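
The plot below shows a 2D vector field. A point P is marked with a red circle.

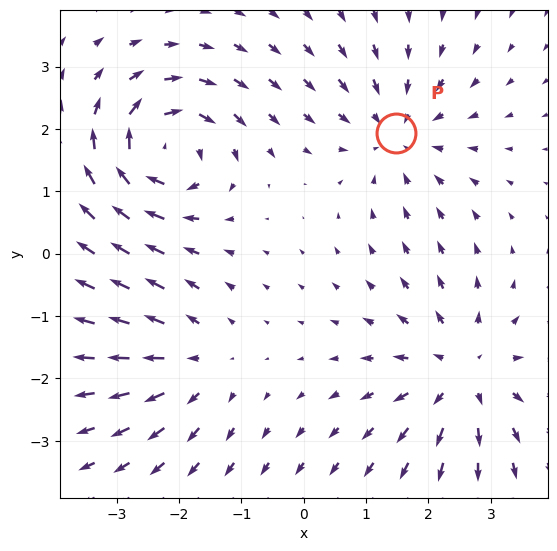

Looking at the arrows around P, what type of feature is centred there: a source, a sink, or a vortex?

sink

At P (1.5, 1.9) the arrows converge inward. Divergence about -4, curl ≈0 — negative divergence with near-zero curl is a sink.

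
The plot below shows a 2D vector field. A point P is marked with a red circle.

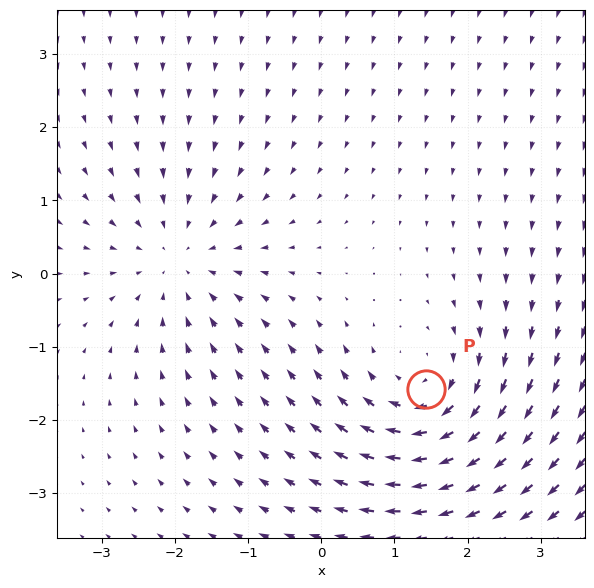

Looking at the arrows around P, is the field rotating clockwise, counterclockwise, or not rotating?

Near P at (1.4, -1.6) the arrows circulate clockwise. The curl (z-component) there is about -5; negative curl means clockwise rotation.

clockwise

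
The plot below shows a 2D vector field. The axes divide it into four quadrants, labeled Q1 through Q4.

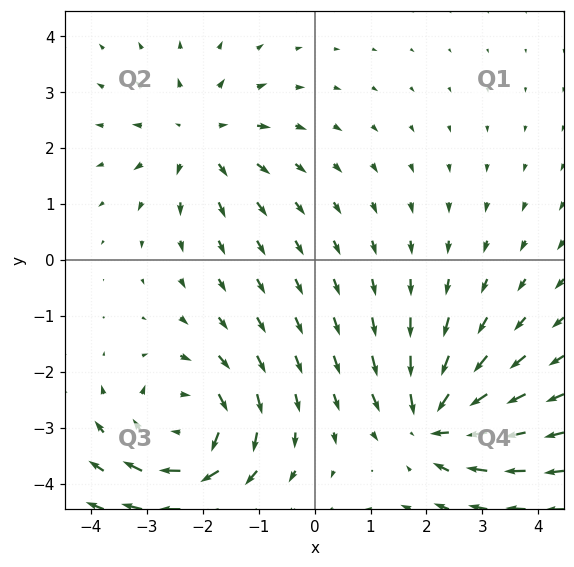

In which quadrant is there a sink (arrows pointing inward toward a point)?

Q4

The sink sits at approximately (2.1, -2.9), which lies in quadrant Q4. The divergence there is about -6, negative as expected for a sink.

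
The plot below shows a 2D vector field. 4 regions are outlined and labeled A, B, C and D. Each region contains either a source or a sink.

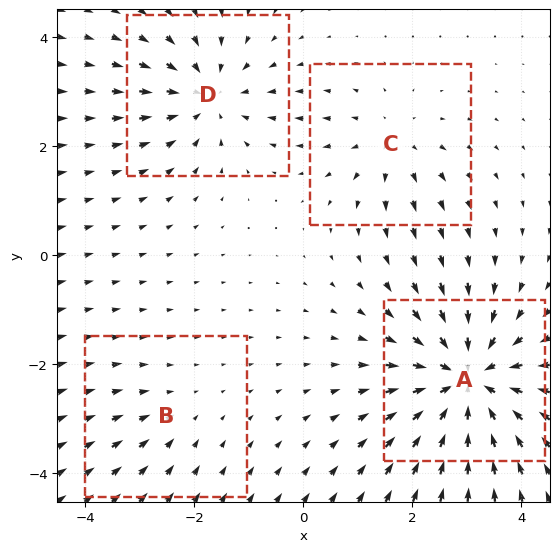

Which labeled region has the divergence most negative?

A

Divergence at each region's feature centre — A: about -7, B: about -2, C: about +3, D: about -5. Region A is most negative.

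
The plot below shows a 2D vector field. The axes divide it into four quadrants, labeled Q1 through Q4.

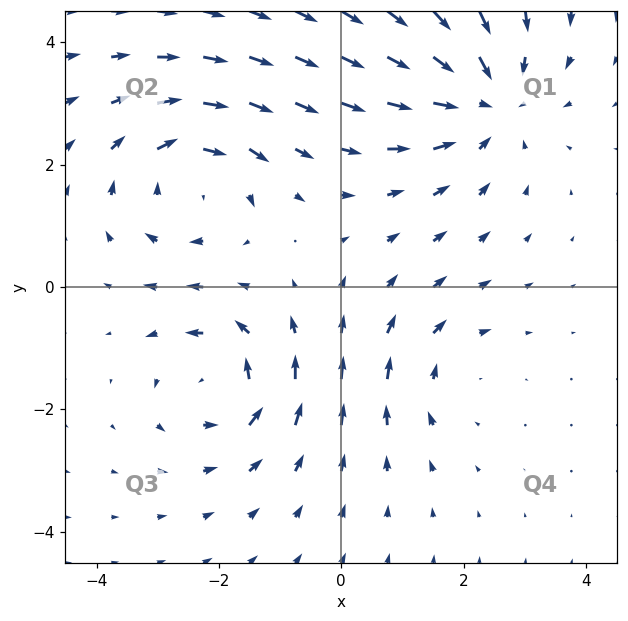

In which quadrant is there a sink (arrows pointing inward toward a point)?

Q1

The sink sits at approximately (2.4, 3.1), which lies in quadrant Q1. The divergence there is about -4, negative as expected for a sink.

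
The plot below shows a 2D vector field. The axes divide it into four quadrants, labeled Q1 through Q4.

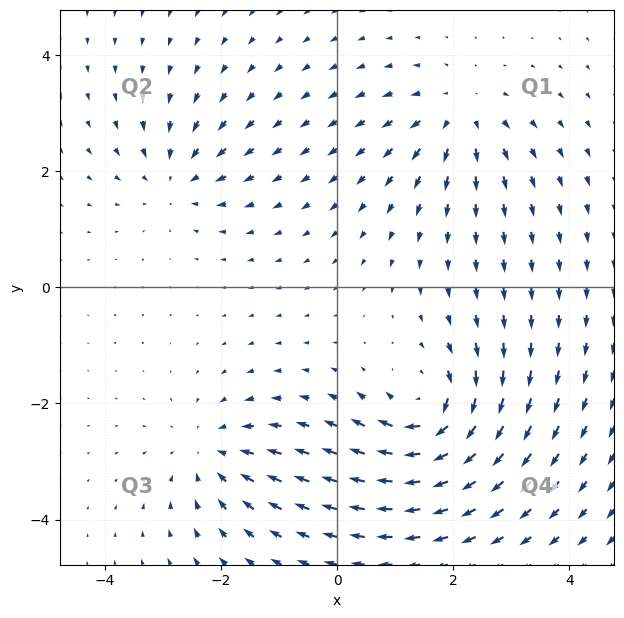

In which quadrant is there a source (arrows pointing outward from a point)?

Q1

The source sits at approximately (2.1, 3.0), which lies in quadrant Q1. The divergence there is about +4, positive as expected for a source.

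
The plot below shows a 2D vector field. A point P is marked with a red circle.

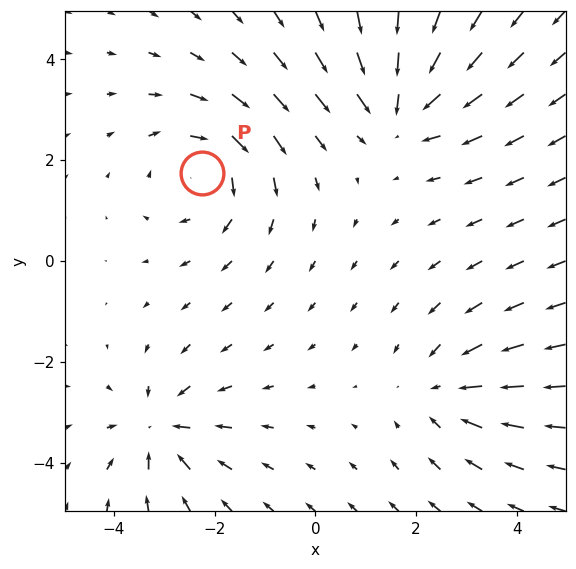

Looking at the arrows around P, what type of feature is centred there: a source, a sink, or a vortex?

vortex

At P (-2.3, 1.7) the arrows circulate clockwise. Divergence ≈0, curl about -4 — near-zero divergence with nonzero curl is a vortex.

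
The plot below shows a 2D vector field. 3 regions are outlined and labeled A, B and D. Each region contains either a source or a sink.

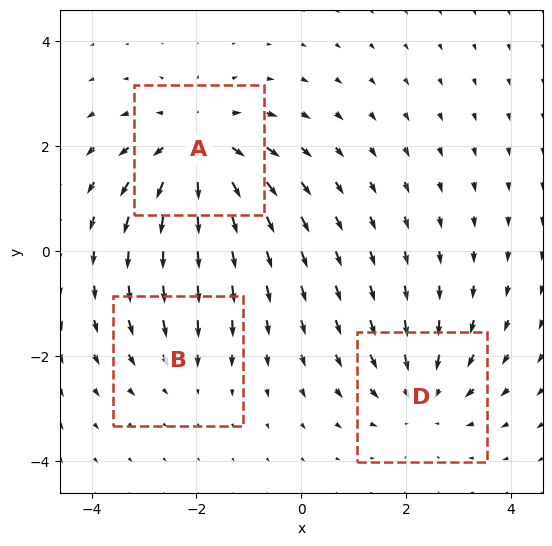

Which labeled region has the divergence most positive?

A

Divergence at each region's feature centre — A: about +4, B: about -2, D: about -3. Region A is most positive.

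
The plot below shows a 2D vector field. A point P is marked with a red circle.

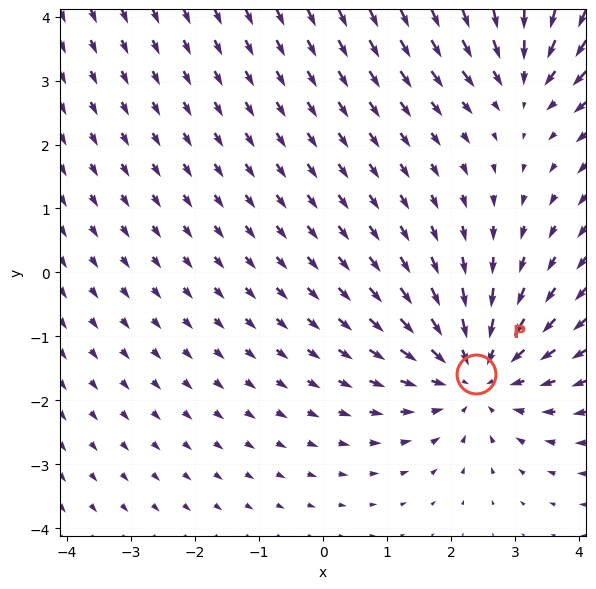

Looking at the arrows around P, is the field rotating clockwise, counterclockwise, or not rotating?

Near P at (2.4, -1.6) the arrows show no circulation. The curl there is ≈0.

not rotating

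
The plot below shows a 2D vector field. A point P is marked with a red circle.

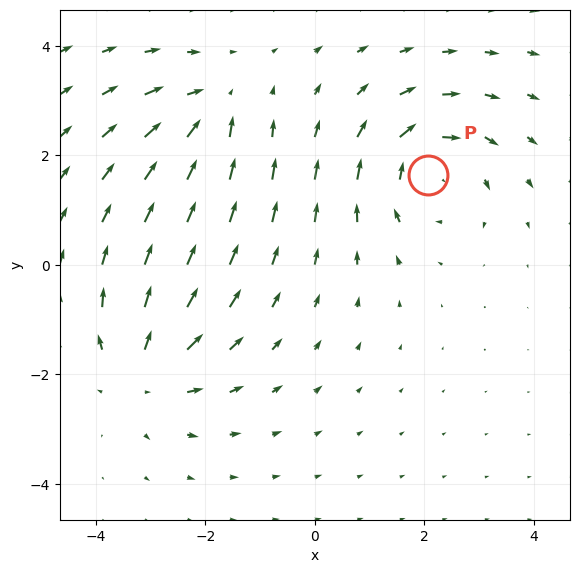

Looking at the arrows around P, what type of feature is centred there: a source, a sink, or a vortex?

At P (2.1, 1.6) the arrows circulate clockwise. Divergence ≈0, curl about -4 — near-zero divergence with nonzero curl is a vortex.

vortex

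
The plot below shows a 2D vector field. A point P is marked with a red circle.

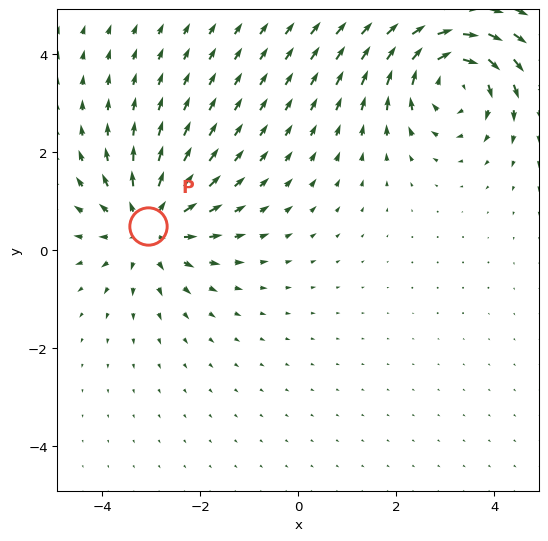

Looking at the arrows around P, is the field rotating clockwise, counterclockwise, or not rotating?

Near P at (-3.1, 0.5) the arrows show no circulation. The curl there is ≈0.

not rotating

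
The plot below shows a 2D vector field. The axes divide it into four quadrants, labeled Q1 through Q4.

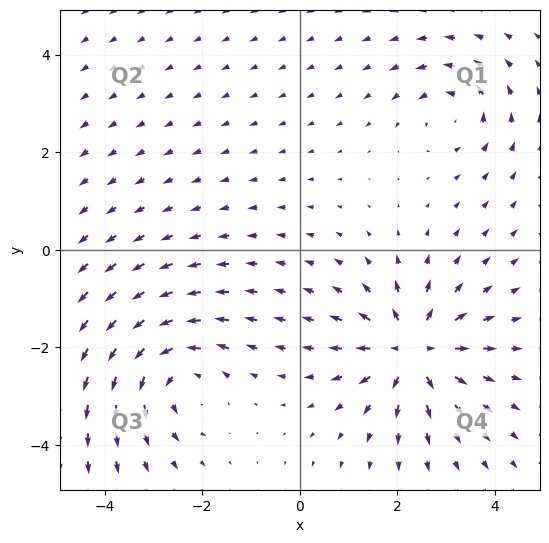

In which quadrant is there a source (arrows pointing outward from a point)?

The source sits at approximately (2.3, -2.1), which lies in quadrant Q4. The divergence there is about +5, positive as expected for a source.

Q4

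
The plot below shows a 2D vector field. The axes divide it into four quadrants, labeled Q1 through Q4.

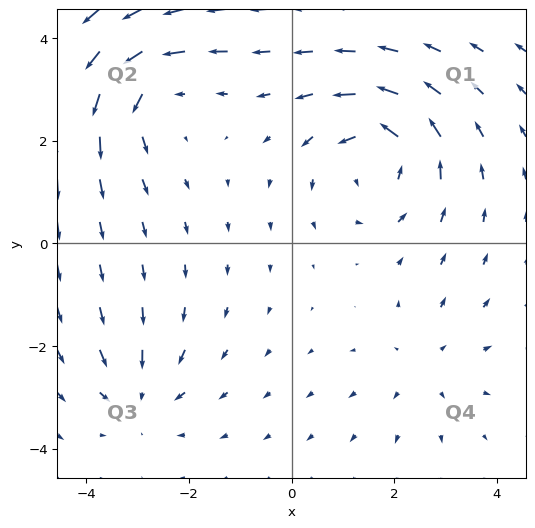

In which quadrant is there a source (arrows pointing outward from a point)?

The source sits at approximately (2.6, -2.4), which lies in quadrant Q4. The divergence there is about +2, positive as expected for a source.

Q4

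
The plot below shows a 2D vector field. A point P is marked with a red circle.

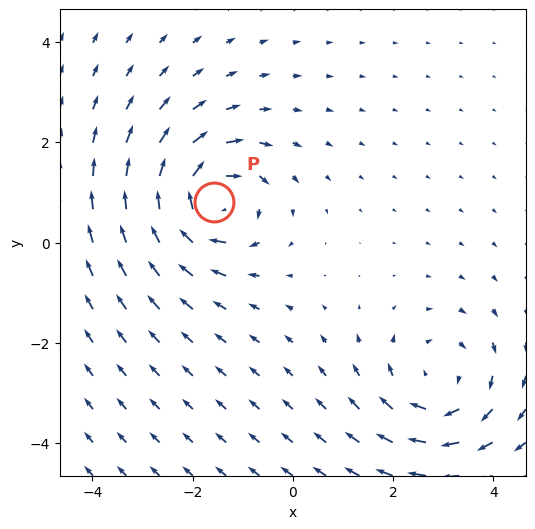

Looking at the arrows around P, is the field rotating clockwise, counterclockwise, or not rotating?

clockwise

Near P at (-1.6, 0.8) the arrows circulate clockwise. The curl (z-component) there is about -4; negative curl means clockwise rotation.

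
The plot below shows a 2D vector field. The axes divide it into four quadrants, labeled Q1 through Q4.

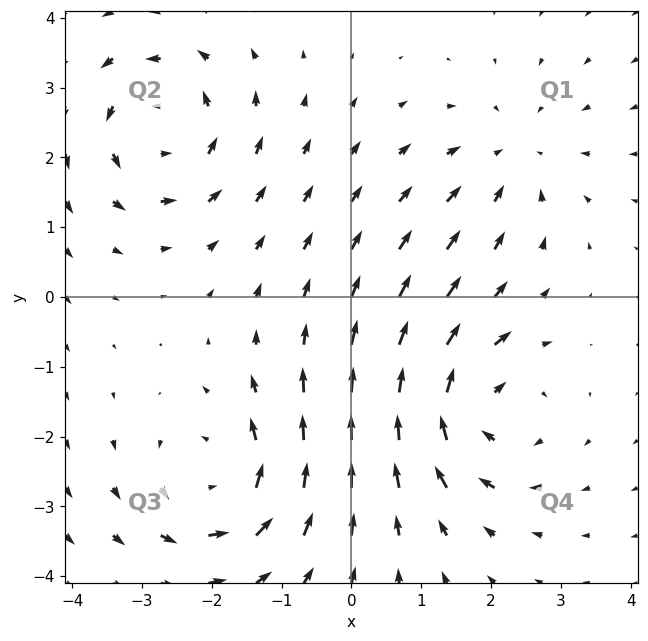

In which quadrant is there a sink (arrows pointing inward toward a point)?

Q1

The sink sits at approximately (2.3, 2.0), which lies in quadrant Q1. The divergence there is about -3, negative as expected for a sink.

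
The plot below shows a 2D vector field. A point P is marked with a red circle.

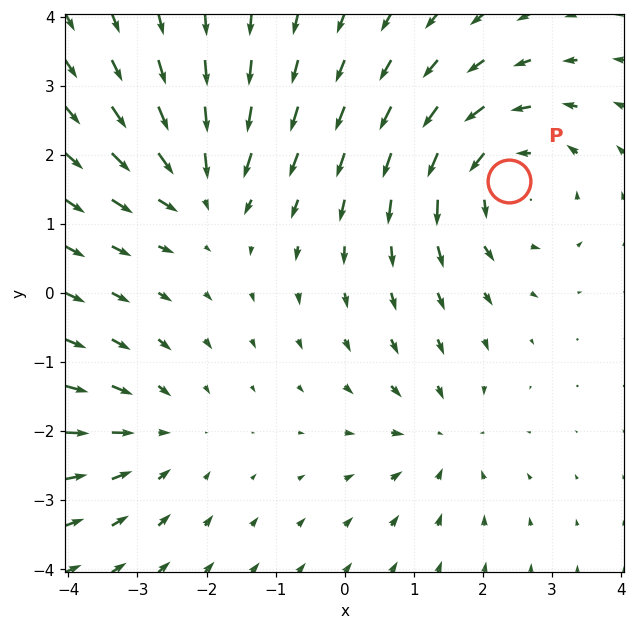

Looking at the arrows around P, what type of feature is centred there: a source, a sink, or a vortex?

At P (2.4, 1.6) the arrows circulate counterclockwise. Divergence ≈0, curl about +4 — near-zero divergence with nonzero curl is a vortex.

vortex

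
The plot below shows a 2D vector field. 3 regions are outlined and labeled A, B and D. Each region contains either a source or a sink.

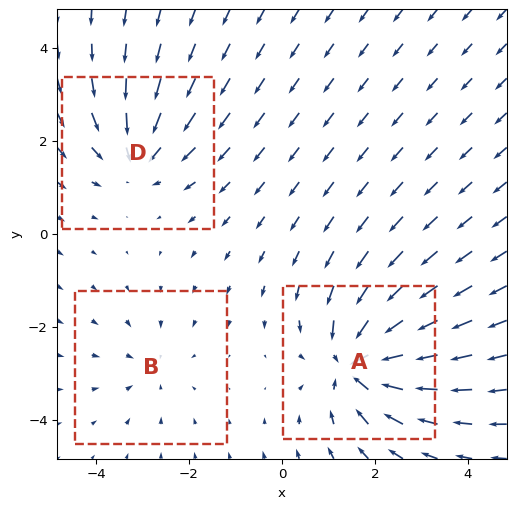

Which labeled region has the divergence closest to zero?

B

Divergence at each region's feature centre — A: about -5, B: about -2, D: about -3. Region B is closest to zero.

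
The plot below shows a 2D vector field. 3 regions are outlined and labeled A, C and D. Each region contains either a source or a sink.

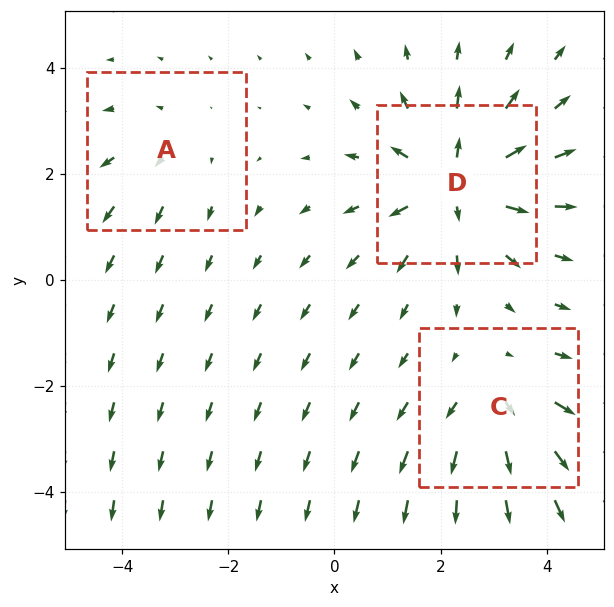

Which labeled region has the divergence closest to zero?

A

Divergence at each region's feature centre — A: about +2, C: about +3, D: about +5. Region A is closest to zero.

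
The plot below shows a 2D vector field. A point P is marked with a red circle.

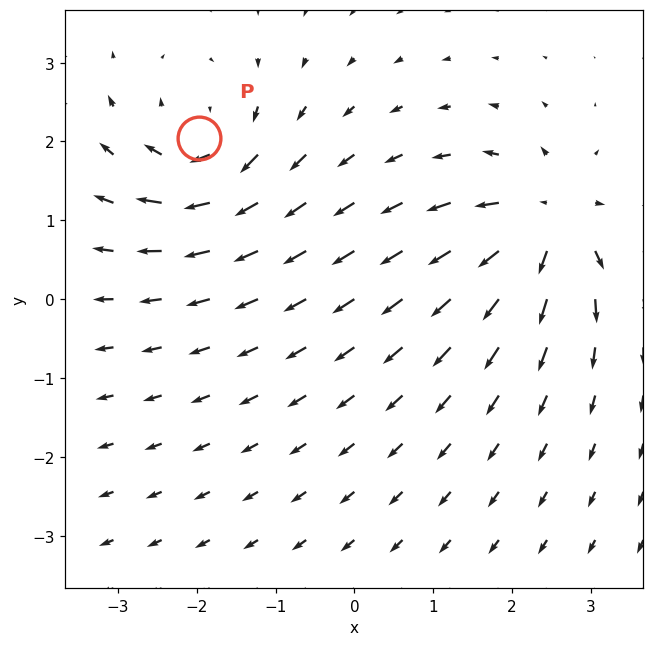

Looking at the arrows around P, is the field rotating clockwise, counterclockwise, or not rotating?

clockwise

Near P at (-2.0, 2.0) the arrows circulate clockwise. The curl (z-component) there is about -6; negative curl means clockwise rotation.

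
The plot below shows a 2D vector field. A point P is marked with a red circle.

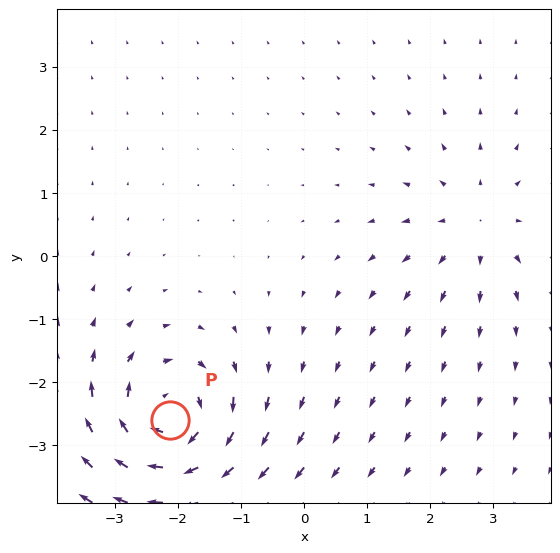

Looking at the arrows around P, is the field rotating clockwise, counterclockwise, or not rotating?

clockwise

Near P at (-2.1, -2.6) the arrows circulate clockwise. The curl (z-component) there is about -6; negative curl means clockwise rotation.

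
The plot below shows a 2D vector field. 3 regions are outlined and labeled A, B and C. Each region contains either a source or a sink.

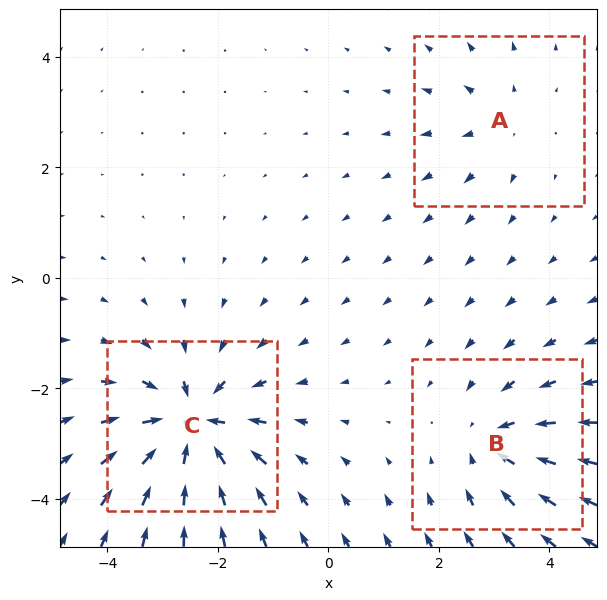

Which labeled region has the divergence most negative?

Divergence at each region's feature centre — A: about +2, B: about -3, C: about -6. Region C is most negative.

C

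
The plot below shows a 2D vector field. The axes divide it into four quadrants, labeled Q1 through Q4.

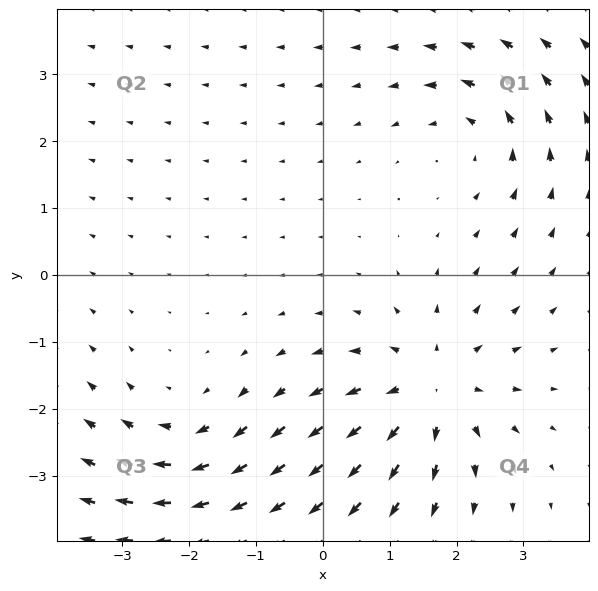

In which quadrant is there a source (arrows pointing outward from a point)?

Q4

The source sits at approximately (1.6, -1.7), which lies in quadrant Q4. The divergence there is about +4, positive as expected for a source.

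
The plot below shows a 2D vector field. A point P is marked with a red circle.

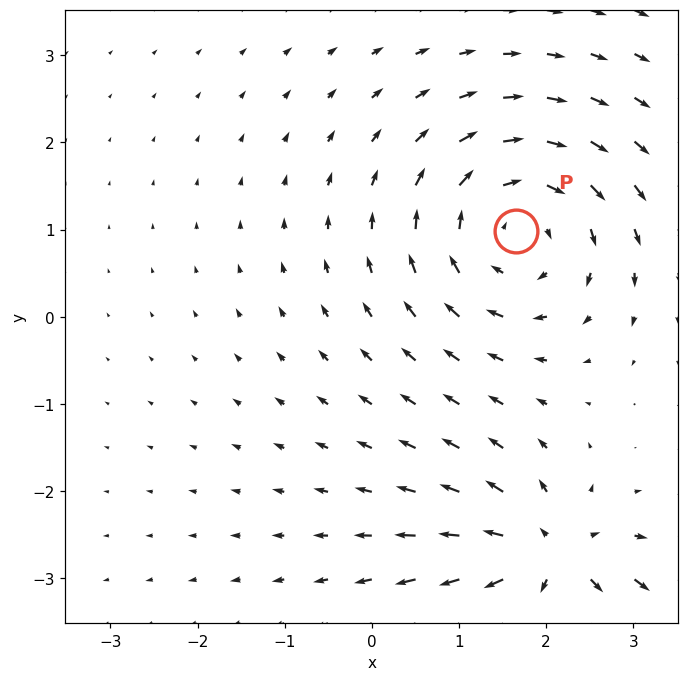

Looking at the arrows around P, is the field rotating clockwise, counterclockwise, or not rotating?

Near P at (1.7, 1.0) the arrows circulate clockwise. The curl (z-component) there is about -5; negative curl means clockwise rotation.

clockwise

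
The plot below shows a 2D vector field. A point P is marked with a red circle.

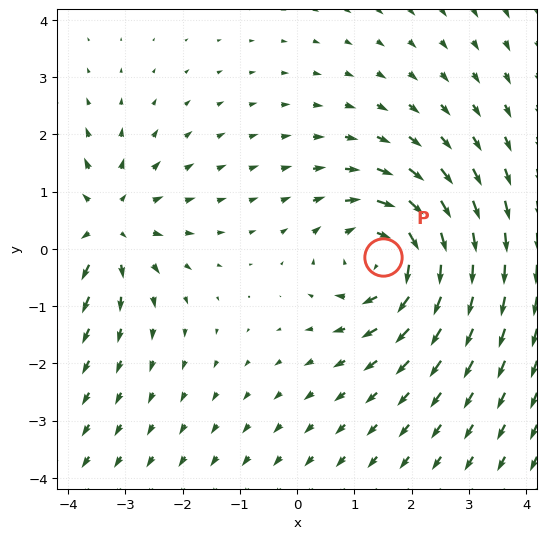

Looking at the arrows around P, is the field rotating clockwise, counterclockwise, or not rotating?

Near P at (1.5, -0.1) the arrows circulate clockwise. The curl (z-component) there is about -3; negative curl means clockwise rotation.

clockwise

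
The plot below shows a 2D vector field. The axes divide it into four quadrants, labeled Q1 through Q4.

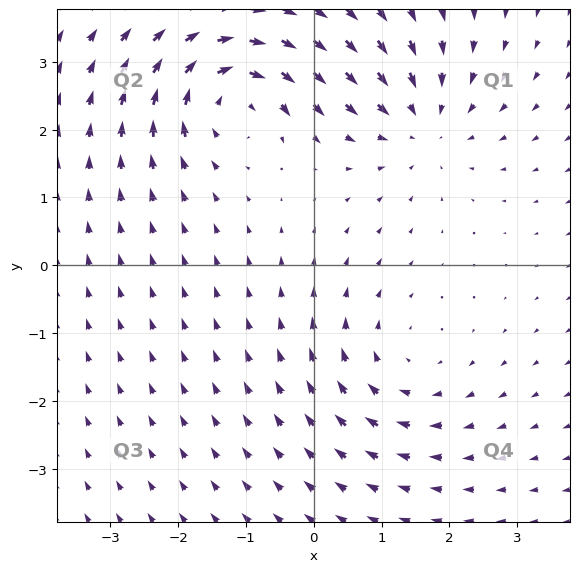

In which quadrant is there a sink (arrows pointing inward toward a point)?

Q1

The sink sits at approximately (1.6, 2.1), which lies in quadrant Q1. The divergence there is about -3, negative as expected for a sink.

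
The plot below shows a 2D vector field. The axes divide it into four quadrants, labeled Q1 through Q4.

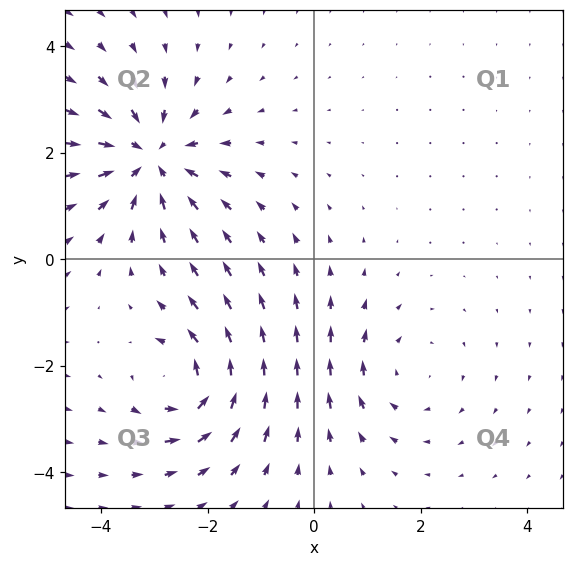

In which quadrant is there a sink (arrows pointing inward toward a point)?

The sink sits at approximately (-3.1, 1.9), which lies in quadrant Q2. The divergence there is about -5, negative as expected for a sink.

Q2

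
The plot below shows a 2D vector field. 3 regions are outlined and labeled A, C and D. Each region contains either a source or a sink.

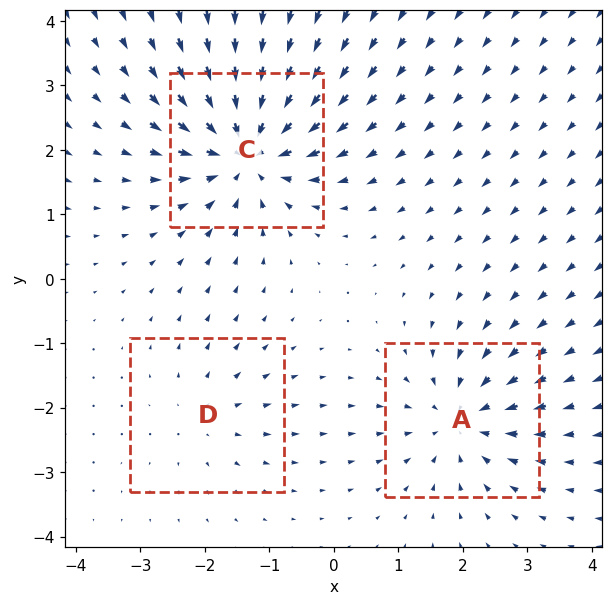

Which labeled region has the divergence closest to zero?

D

Divergence at each region's feature centre — A: about -4, C: about -6, D: about +2. Region D is closest to zero.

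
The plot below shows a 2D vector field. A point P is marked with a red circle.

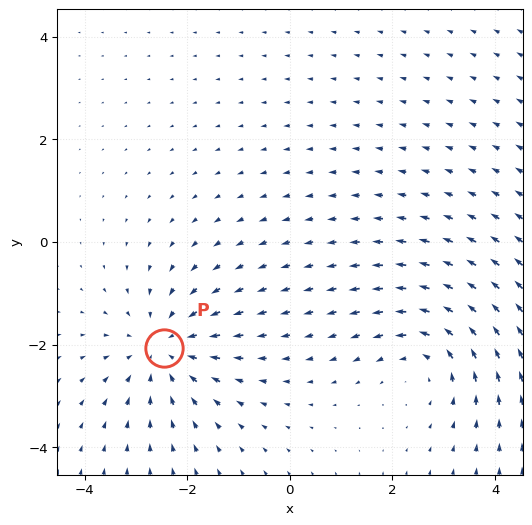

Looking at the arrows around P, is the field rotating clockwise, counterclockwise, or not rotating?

Near P at (-2.5, -2.1) the arrows show no circulation. The curl there is ≈0.

not rotating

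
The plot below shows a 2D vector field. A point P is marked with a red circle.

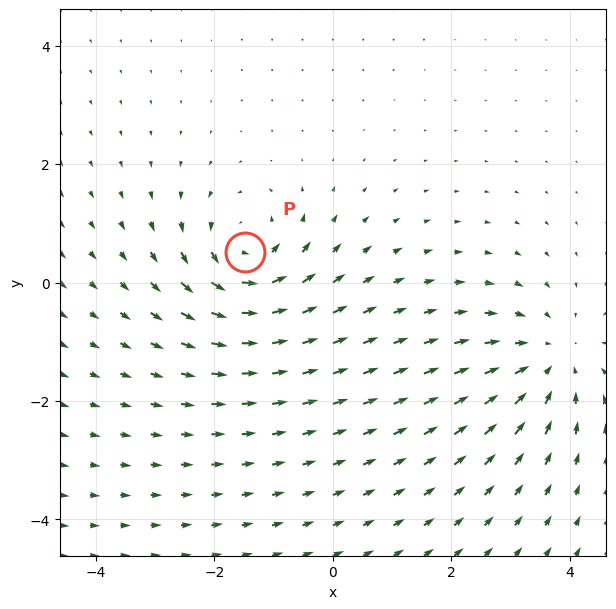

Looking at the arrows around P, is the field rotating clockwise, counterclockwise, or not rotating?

Near P at (-1.5, 0.5) the arrows circulate counterclockwise. The curl (z-component) there is about +4; positive curl means counterclockwise rotation.

counterclockwise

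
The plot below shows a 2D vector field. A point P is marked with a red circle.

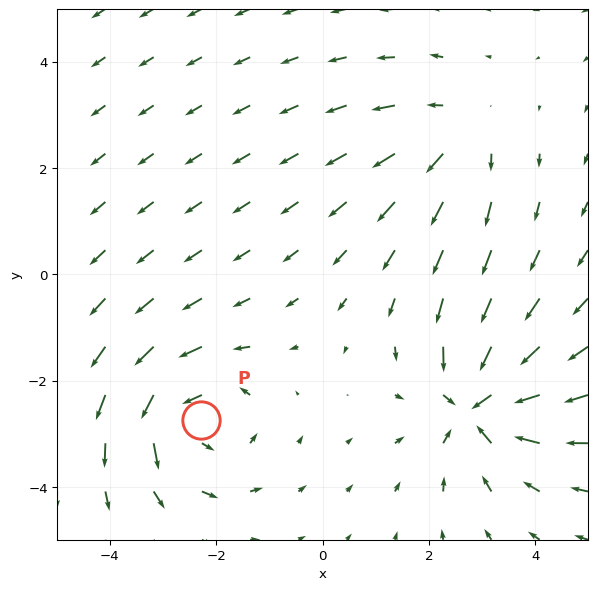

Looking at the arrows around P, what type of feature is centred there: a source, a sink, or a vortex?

At P (-2.3, -2.7) the arrows circulate counterclockwise. Divergence ≈0, curl about +4 — near-zero divergence with nonzero curl is a vortex.

vortex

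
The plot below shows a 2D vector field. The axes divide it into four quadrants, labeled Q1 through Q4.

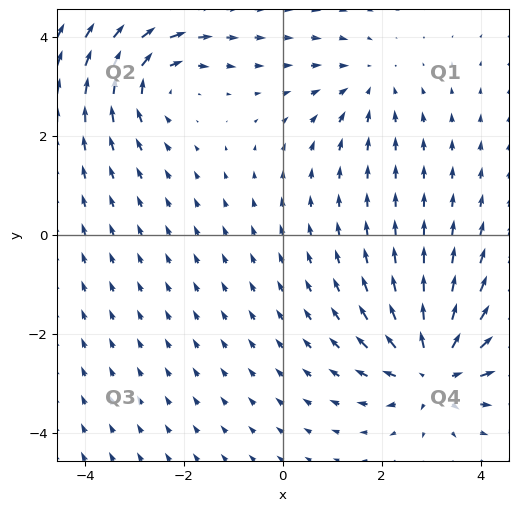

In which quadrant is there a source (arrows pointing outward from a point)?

The source sits at approximately (3.0, -2.7), which lies in quadrant Q4. The divergence there is about +5, positive as expected for a source.

Q4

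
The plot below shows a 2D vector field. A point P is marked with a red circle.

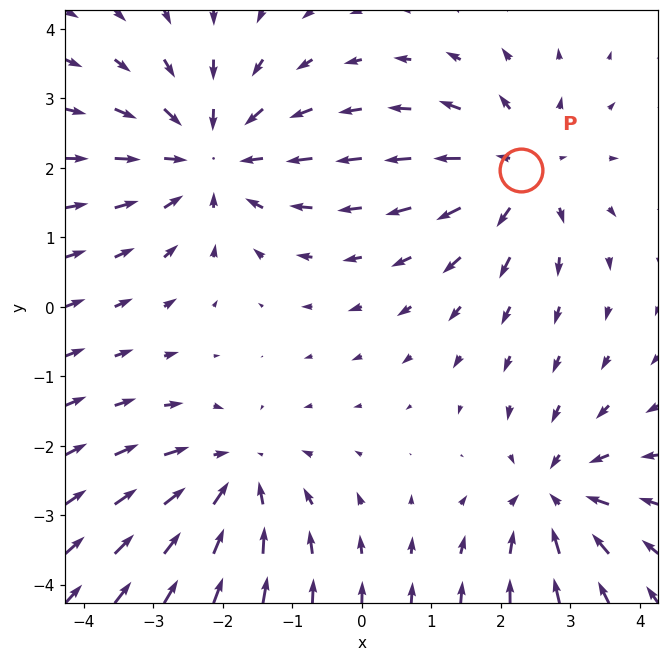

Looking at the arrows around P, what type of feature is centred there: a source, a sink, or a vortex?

At P (2.3, 2.0) the arrows spread outward. Divergence about +4, curl ≈0 — positive divergence with near-zero curl is a source.

source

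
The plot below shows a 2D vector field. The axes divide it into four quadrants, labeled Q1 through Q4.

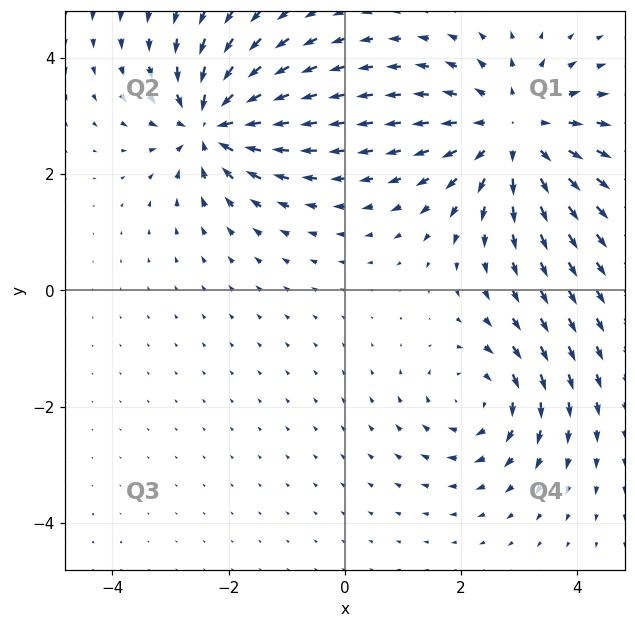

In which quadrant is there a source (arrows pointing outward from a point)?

Q1

The source sits at approximately (2.9, 2.7), which lies in quadrant Q1. The divergence there is about +4, positive as expected for a source.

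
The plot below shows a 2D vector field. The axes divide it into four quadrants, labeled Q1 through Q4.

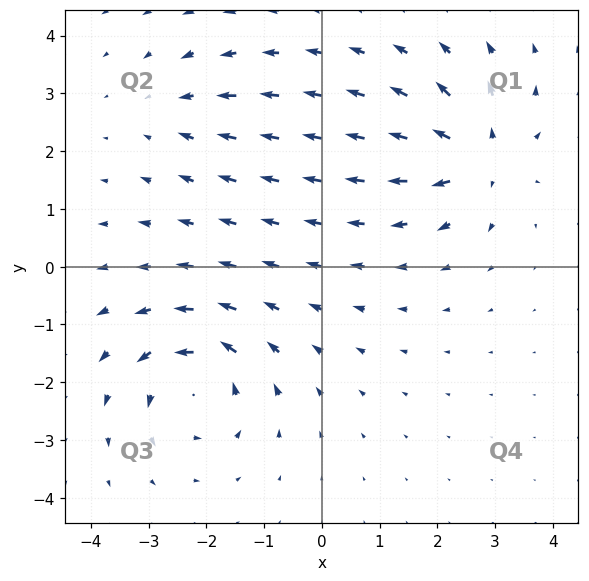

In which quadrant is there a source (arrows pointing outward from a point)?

The source sits at approximately (2.7, 1.9), which lies in quadrant Q1. The divergence there is about +6, positive as expected for a source.

Q1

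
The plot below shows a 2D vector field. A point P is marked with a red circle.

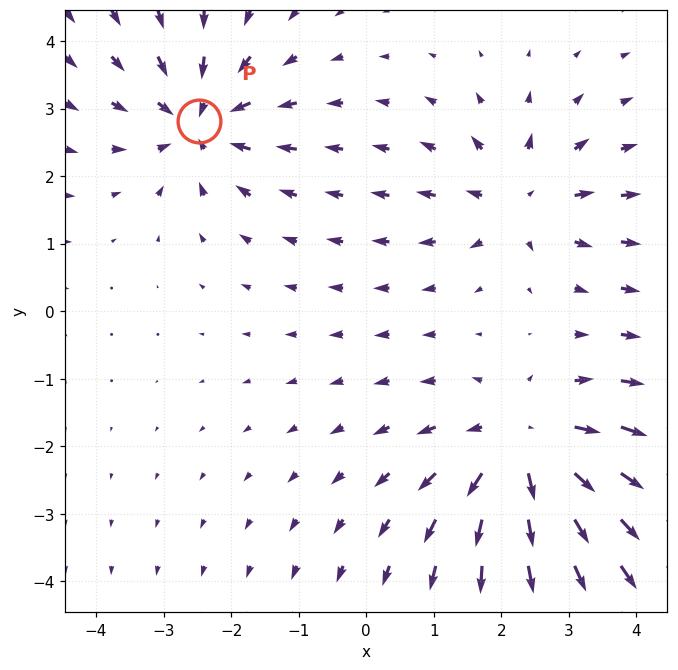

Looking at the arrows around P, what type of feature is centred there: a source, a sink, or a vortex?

At P (-2.5, 2.8) the arrows converge inward. Divergence about -4, curl ≈0 — negative divergence with near-zero curl is a sink.

sink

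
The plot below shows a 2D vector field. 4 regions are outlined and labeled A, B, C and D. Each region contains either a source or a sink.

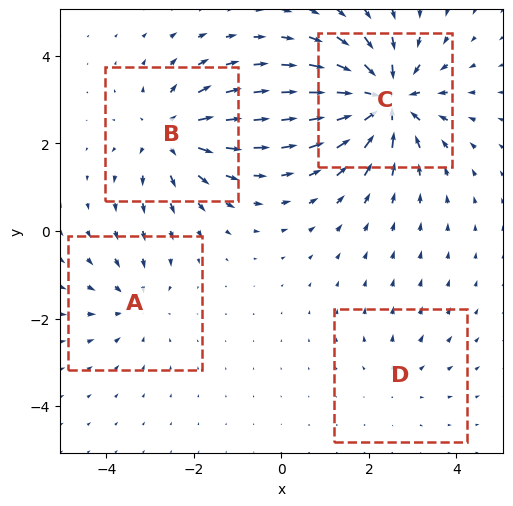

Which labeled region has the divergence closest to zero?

Divergence at each region's feature centre — A: about -3, B: about +5, C: about -8, D: about +2. Region D is closest to zero.

D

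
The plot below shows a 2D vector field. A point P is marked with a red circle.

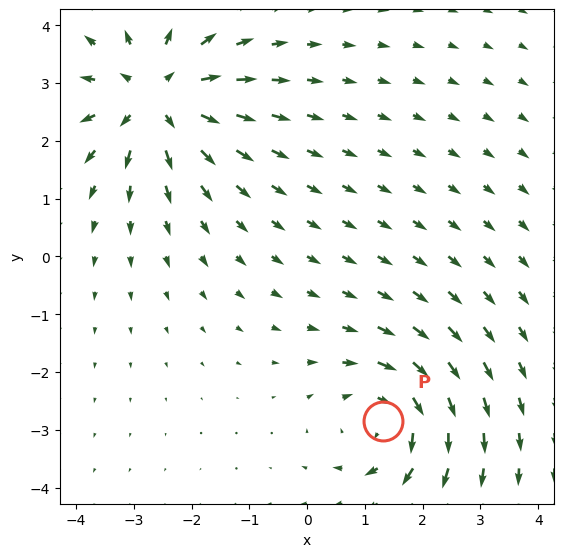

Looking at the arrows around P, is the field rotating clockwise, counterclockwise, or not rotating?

clockwise

Near P at (1.3, -2.9) the arrows circulate clockwise. The curl (z-component) there is about -3; negative curl means clockwise rotation.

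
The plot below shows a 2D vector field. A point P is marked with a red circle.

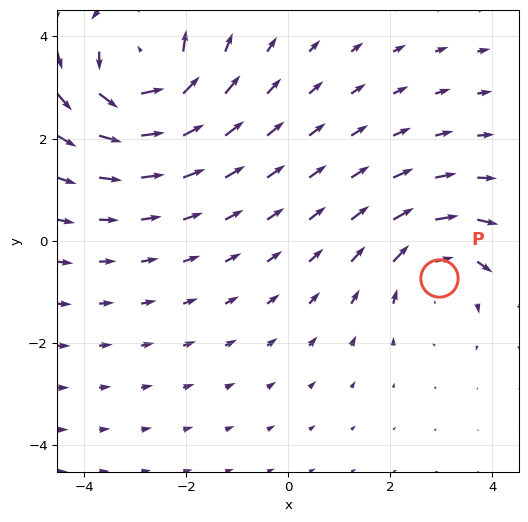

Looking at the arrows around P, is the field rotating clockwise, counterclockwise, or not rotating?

clockwise

Near P at (3.0, -0.7) the arrows circulate clockwise. The curl (z-component) there is about -3; negative curl means clockwise rotation.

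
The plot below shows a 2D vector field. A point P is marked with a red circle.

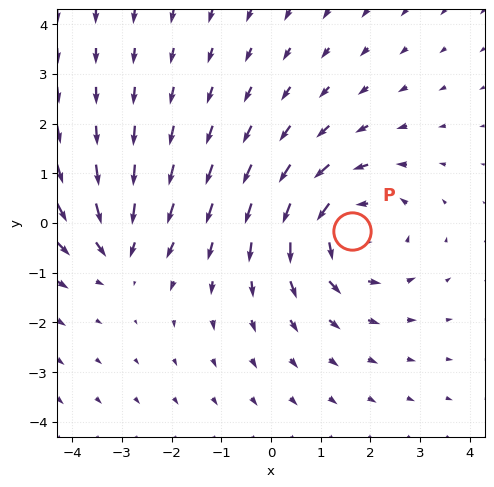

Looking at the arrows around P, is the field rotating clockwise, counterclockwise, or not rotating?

Near P at (1.6, -0.2) the arrows circulate counterclockwise. The curl (z-component) there is about +4; positive curl means counterclockwise rotation.

counterclockwise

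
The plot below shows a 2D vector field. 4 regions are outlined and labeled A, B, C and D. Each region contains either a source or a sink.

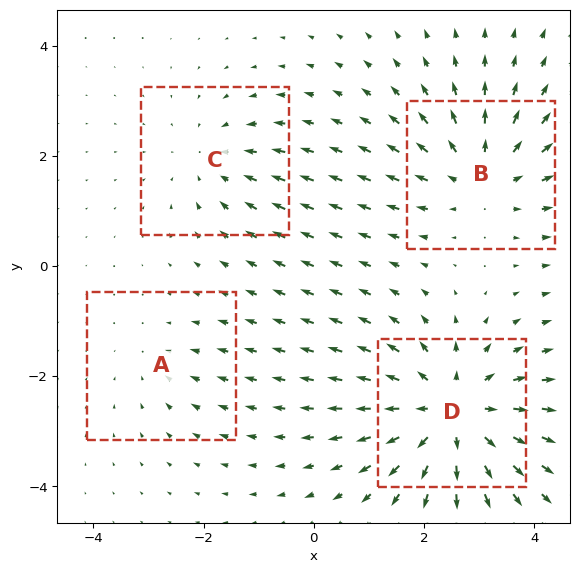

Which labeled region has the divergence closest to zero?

A

Divergence at each region's feature centre — A: about -2, B: about +4, C: about -3, D: about +6. Region A is closest to zero.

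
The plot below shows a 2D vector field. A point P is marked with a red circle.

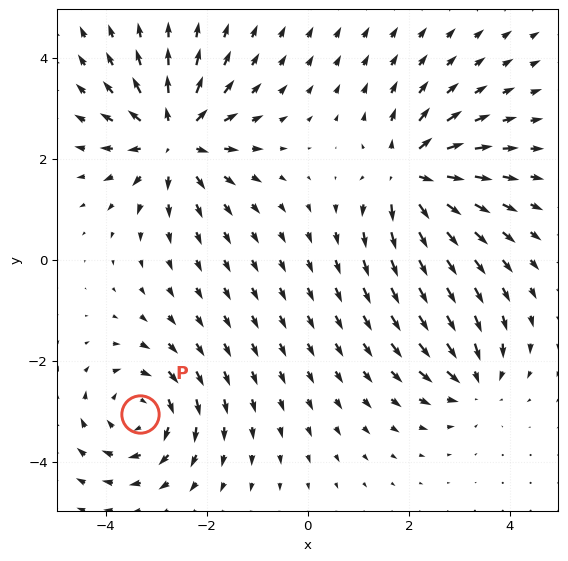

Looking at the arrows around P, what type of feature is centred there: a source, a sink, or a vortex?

vortex

At P (-3.3, -3.0) the arrows circulate clockwise. Divergence ≈0, curl about -5 — near-zero divergence with nonzero curl is a vortex.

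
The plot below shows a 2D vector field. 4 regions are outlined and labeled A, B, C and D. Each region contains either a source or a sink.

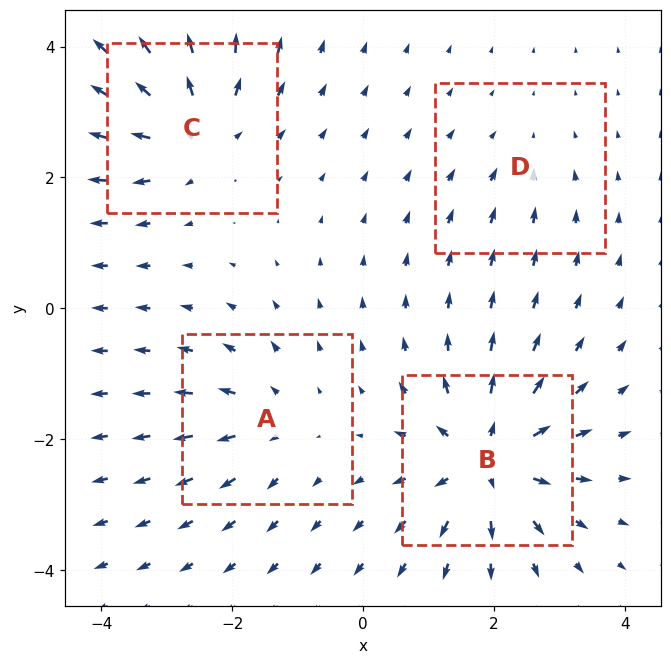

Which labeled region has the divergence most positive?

B

Divergence at each region's feature centre — A: about +4, B: about +8, C: about +6, D: about -2. Region B is most positive.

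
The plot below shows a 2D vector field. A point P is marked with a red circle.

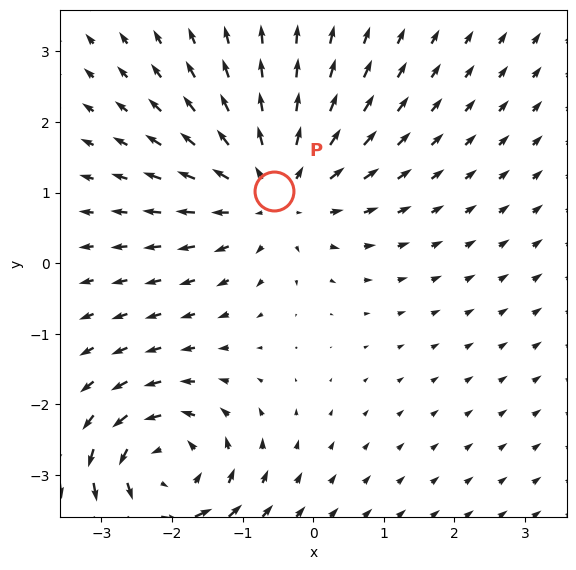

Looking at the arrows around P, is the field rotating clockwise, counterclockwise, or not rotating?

Near P at (-0.6, 1.0) the arrows show no circulation. The curl there is ≈0.

not rotating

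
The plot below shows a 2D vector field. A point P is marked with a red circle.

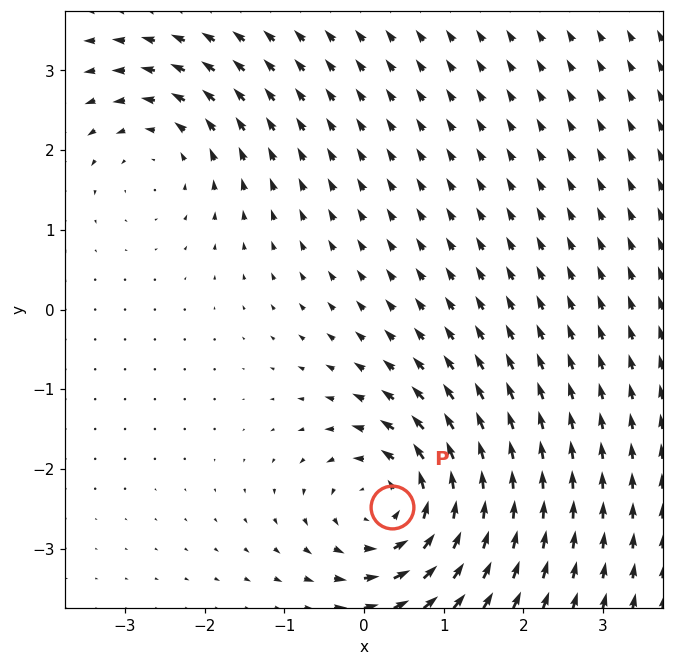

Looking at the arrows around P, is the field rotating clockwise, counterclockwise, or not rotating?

Near P at (0.3, -2.5) the arrows circulate counterclockwise. The curl (z-component) there is about +5; positive curl means counterclockwise rotation.

counterclockwise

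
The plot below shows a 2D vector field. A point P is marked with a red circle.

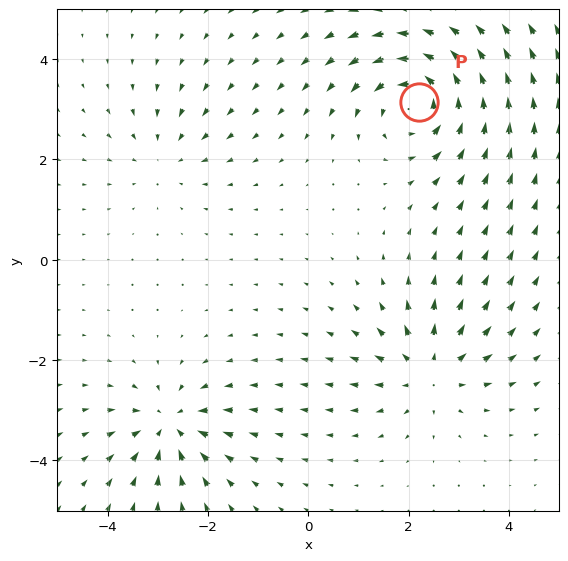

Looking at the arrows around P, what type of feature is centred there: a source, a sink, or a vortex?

At P (2.2, 3.1) the arrows circulate counterclockwise. Divergence ≈0, curl about +5 — near-zero divergence with nonzero curl is a vortex.

vortex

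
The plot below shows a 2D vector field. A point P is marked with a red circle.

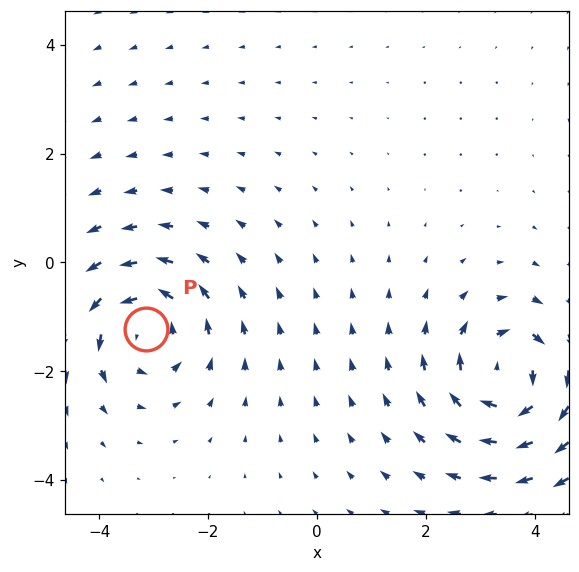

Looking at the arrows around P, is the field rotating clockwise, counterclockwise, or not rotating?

counterclockwise

Near P at (-3.1, -1.2) the arrows circulate counterclockwise. The curl (z-component) there is about +3; positive curl means counterclockwise rotation.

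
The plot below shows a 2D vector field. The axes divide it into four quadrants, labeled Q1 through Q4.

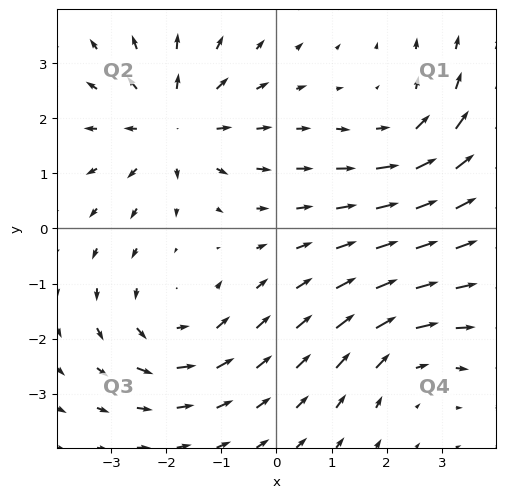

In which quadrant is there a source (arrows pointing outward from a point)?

The source sits at approximately (-1.9, 1.9), which lies in quadrant Q2. The divergence there is about +4, positive as expected for a source.

Q2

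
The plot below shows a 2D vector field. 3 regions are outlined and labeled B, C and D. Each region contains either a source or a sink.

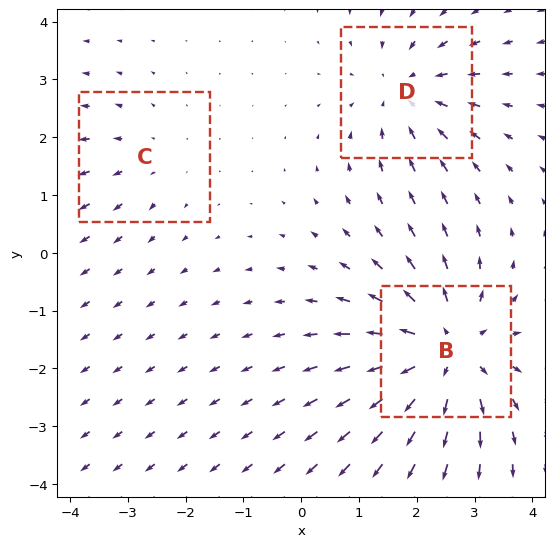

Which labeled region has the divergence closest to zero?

Divergence at each region's feature centre — B: about +5, C: about +2, D: about -3. Region C is closest to zero.

C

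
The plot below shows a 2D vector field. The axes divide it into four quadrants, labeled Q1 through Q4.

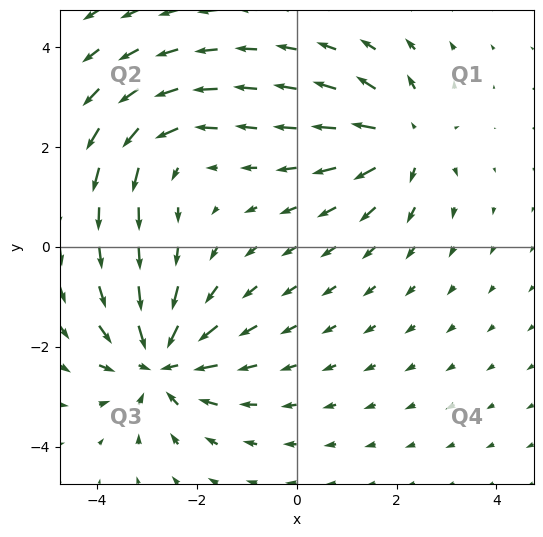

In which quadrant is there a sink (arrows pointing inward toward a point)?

Q3

The sink sits at approximately (-2.7, -2.3), which lies in quadrant Q3. The divergence there is about -4, negative as expected for a sink.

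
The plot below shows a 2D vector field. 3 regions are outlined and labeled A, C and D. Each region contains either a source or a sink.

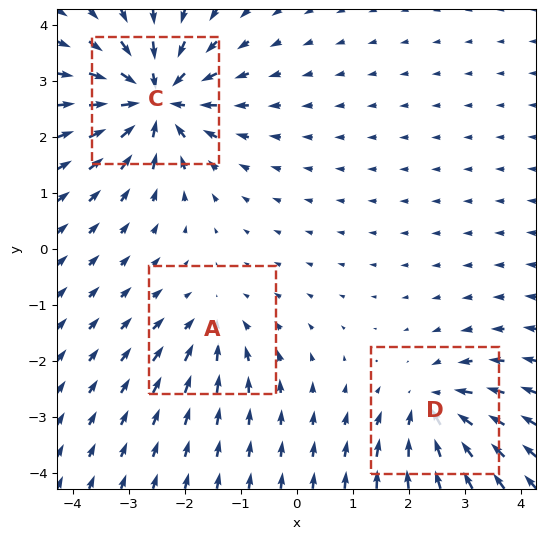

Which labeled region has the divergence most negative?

C

Divergence at each region's feature centre — A: about -3, C: about -6, D: about -4. Region C is most negative.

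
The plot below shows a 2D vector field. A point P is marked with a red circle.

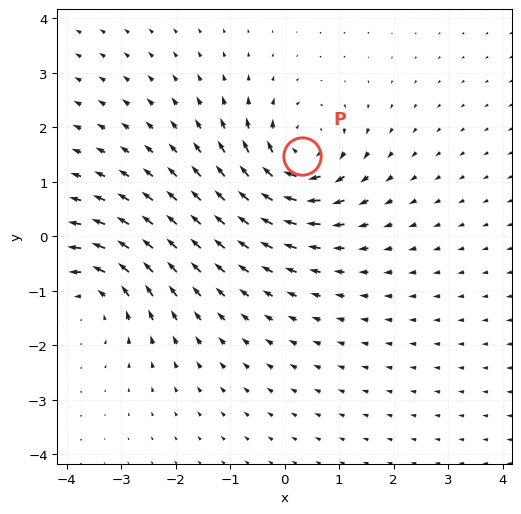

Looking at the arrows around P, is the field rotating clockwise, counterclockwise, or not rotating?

clockwise

Near P at (0.3, 1.5) the arrows circulate clockwise. The curl (z-component) there is about -5; negative curl means clockwise rotation.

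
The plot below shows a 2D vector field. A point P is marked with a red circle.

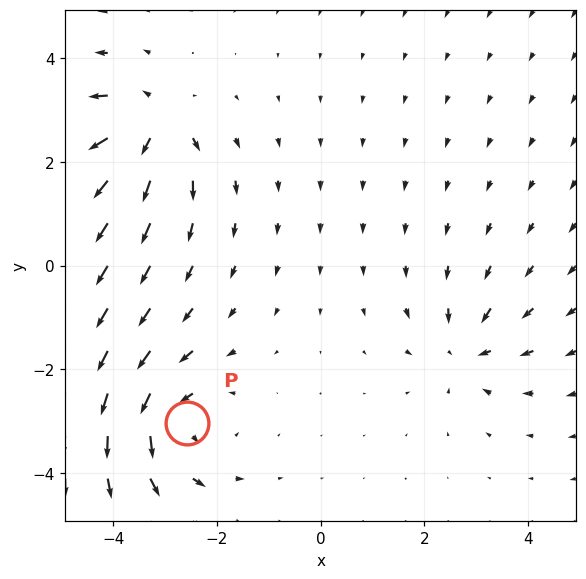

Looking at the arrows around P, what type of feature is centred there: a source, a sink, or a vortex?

vortex

At P (-2.6, -3.0) the arrows circulate counterclockwise. Divergence ≈0, curl about +4 — near-zero divergence with nonzero curl is a vortex.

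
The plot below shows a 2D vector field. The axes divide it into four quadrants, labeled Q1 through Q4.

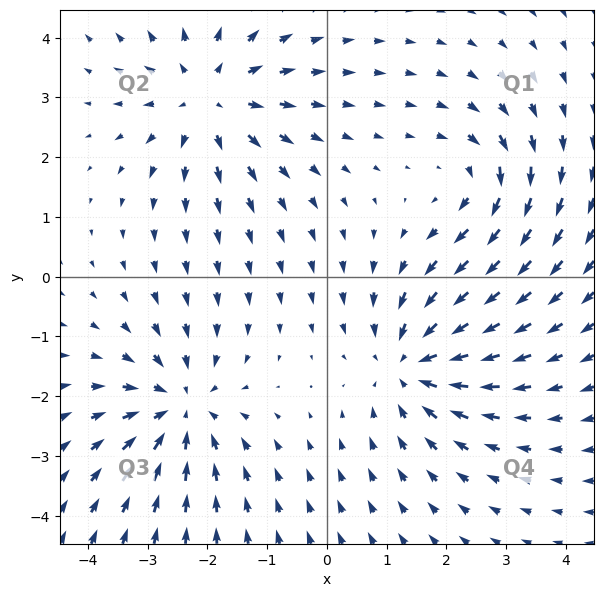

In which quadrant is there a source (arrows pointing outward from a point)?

The source sits at approximately (-2.0, 3.0), which lies in quadrant Q2. The divergence there is about +4, positive as expected for a source.

Q2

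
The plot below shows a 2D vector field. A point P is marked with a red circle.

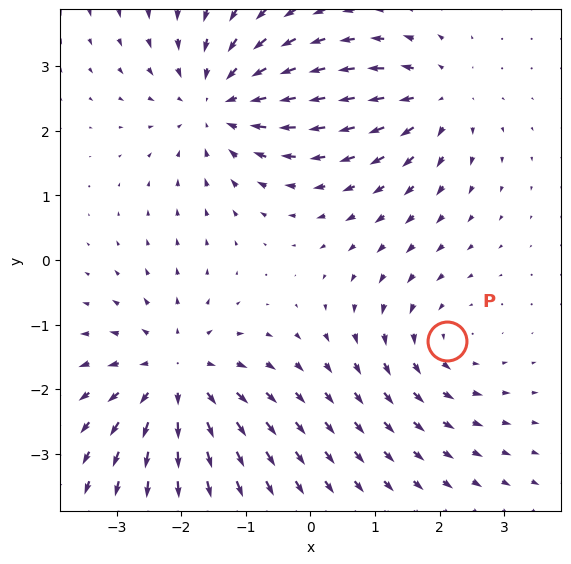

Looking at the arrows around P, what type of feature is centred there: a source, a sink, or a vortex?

At P (2.1, -1.3) the arrows circulate counterclockwise. Divergence ≈0, curl about +3 — near-zero divergence with nonzero curl is a vortex.

vortex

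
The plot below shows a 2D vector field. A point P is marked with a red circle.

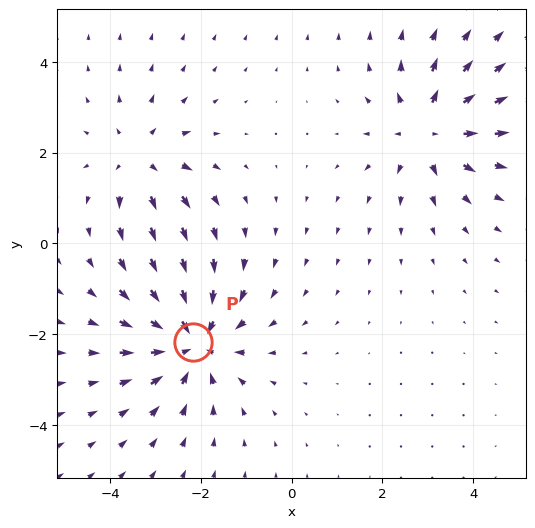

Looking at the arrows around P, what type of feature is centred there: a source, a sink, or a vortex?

At P (-2.2, -2.2) the arrows converge inward. Divergence about -4, curl ≈0 — negative divergence with near-zero curl is a sink.

sink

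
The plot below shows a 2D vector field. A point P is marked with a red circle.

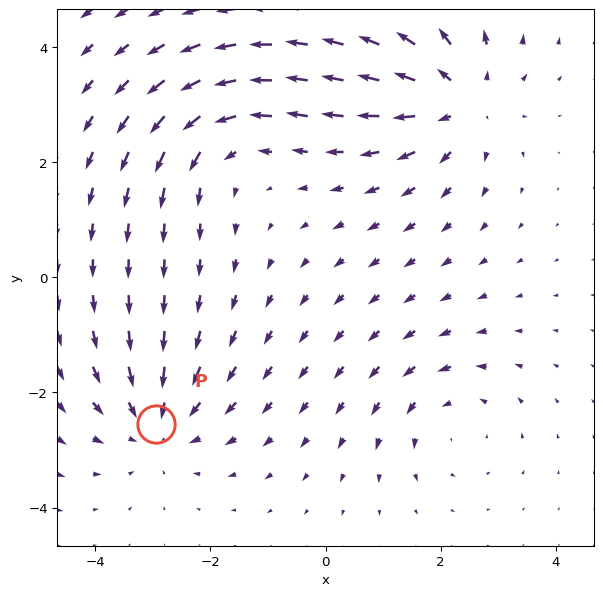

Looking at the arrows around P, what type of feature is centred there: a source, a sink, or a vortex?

At P (-2.9, -2.5) the arrows converge inward. Divergence about -4, curl ≈0 — negative divergence with near-zero curl is a sink.

sink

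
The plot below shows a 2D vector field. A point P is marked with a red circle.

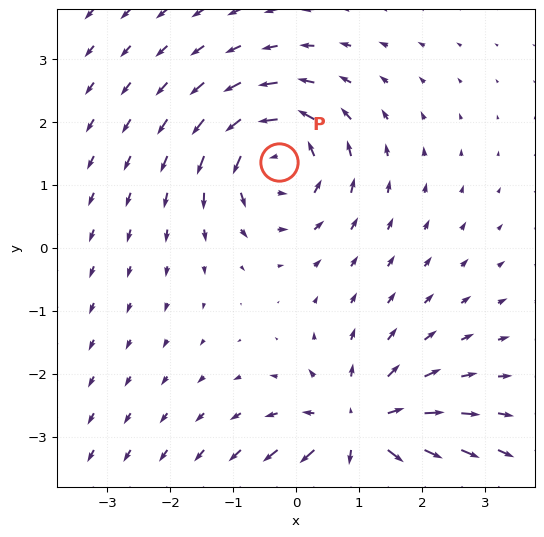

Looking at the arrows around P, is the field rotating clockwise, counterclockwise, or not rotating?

counterclockwise

Near P at (-0.3, 1.4) the arrows circulate counterclockwise. The curl (z-component) there is about +5; positive curl means counterclockwise rotation.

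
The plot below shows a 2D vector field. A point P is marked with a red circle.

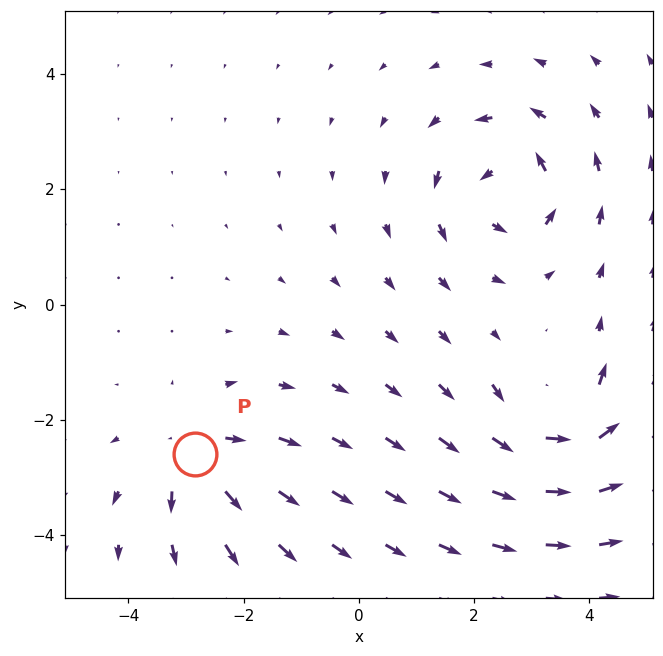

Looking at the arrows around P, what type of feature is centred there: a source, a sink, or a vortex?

source

At P (-2.8, -2.6) the arrows spread outward. Divergence about +5, curl ≈0 — positive divergence with near-zero curl is a source.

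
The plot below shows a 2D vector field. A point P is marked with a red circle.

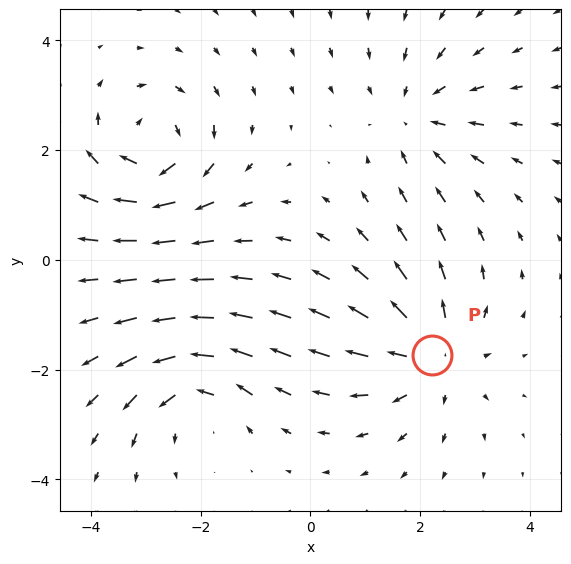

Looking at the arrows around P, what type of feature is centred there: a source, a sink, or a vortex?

At P (2.2, -1.7) the arrows spread outward. Divergence about +5, curl ≈0 — positive divergence with near-zero curl is a source.

source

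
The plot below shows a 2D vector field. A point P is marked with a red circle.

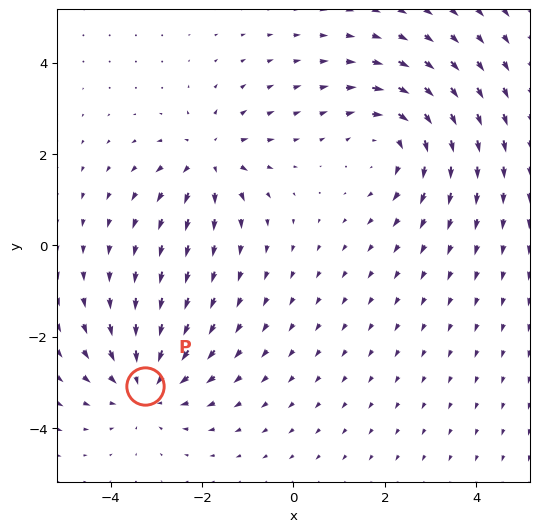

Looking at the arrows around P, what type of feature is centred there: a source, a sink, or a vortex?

sink

At P (-3.2, -3.1) the arrows converge inward. Divergence about -3, curl ≈0 — negative divergence with near-zero curl is a sink.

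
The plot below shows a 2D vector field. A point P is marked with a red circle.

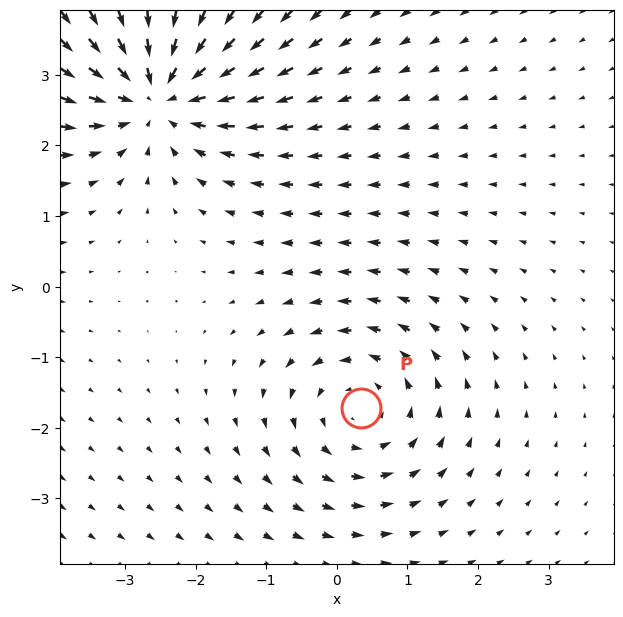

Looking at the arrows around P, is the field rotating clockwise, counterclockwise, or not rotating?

counterclockwise

Near P at (0.3, -1.7) the arrows circulate counterclockwise. The curl (z-component) there is about +3; positive curl means counterclockwise rotation.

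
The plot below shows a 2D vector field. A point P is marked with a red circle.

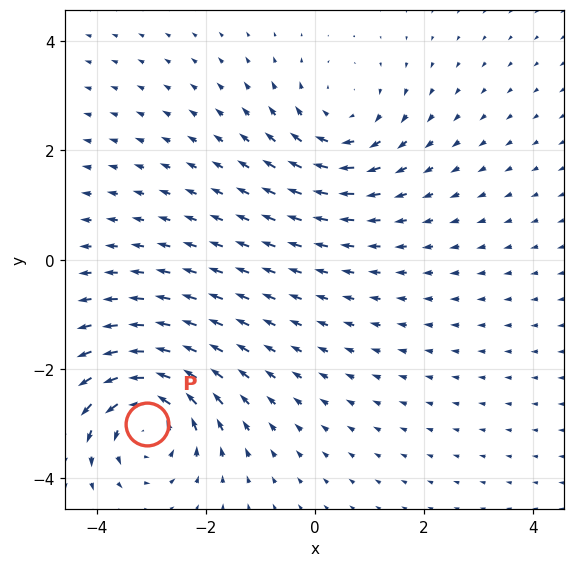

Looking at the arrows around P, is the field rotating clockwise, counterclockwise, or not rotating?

counterclockwise

Near P at (-3.1, -3.0) the arrows circulate counterclockwise. The curl (z-component) there is about +4; positive curl means counterclockwise rotation.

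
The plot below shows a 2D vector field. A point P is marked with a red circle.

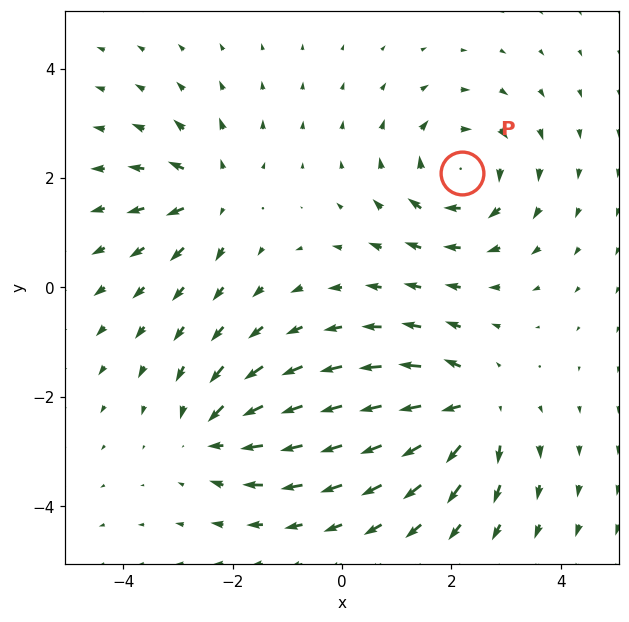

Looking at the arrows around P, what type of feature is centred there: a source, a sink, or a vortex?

At P (2.2, 2.1) the arrows circulate clockwise. Divergence ≈0, curl about -6 — near-zero divergence with nonzero curl is a vortex.

vortex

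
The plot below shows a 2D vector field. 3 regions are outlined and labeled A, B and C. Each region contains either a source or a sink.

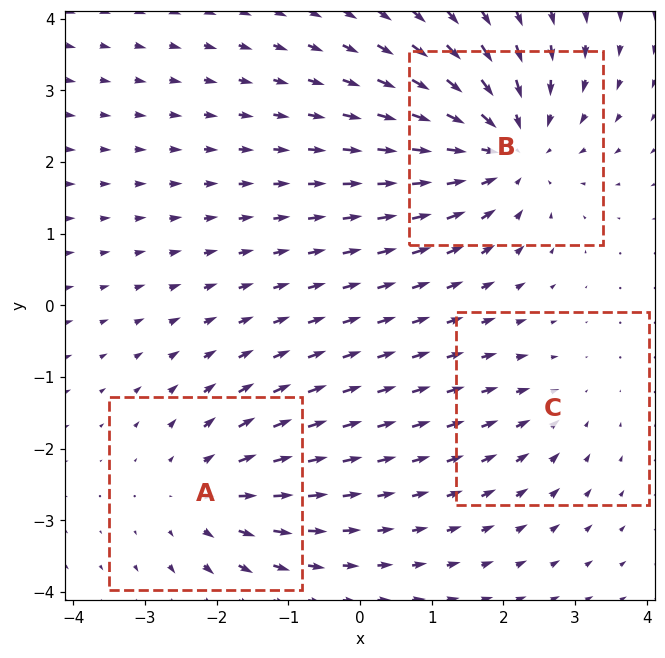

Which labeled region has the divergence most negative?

Divergence at each region's feature centre — A: about +3, B: about -4, C: about -2. Region B is most negative.

B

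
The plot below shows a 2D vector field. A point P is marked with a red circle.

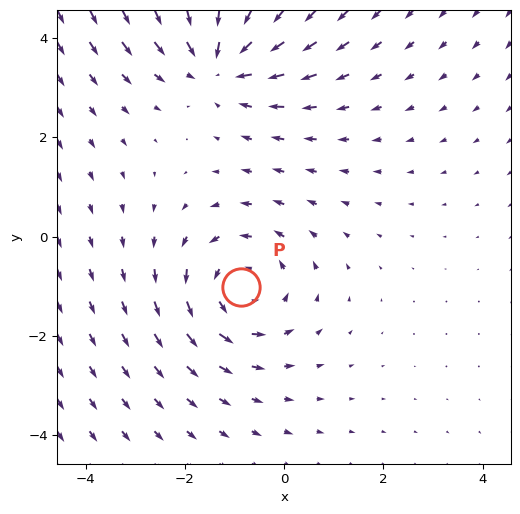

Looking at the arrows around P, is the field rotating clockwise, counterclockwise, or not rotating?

counterclockwise

Near P at (-0.9, -1.0) the arrows circulate counterclockwise. The curl (z-component) there is about +2; positive curl means counterclockwise rotation.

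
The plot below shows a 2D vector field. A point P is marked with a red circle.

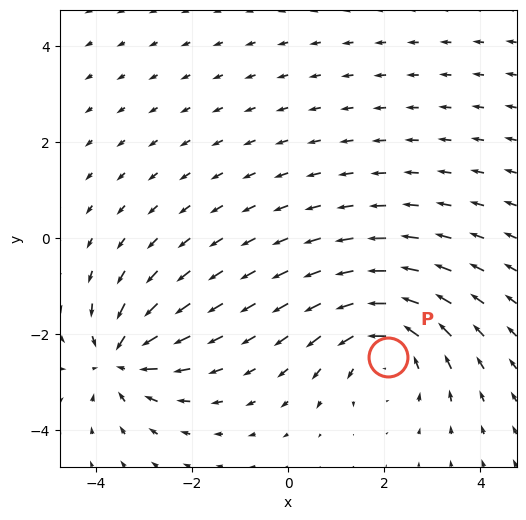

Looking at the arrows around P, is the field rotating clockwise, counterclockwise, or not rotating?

counterclockwise

Near P at (2.1, -2.5) the arrows circulate counterclockwise. The curl (z-component) there is about +3; positive curl means counterclockwise rotation.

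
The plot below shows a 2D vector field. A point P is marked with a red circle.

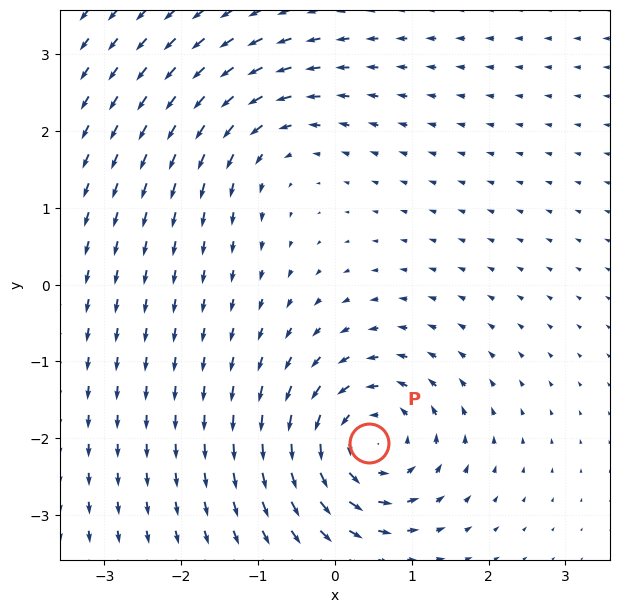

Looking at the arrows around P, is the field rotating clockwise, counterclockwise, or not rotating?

counterclockwise

Near P at (0.4, -2.1) the arrows circulate counterclockwise. The curl (z-component) there is about +7; positive curl means counterclockwise rotation.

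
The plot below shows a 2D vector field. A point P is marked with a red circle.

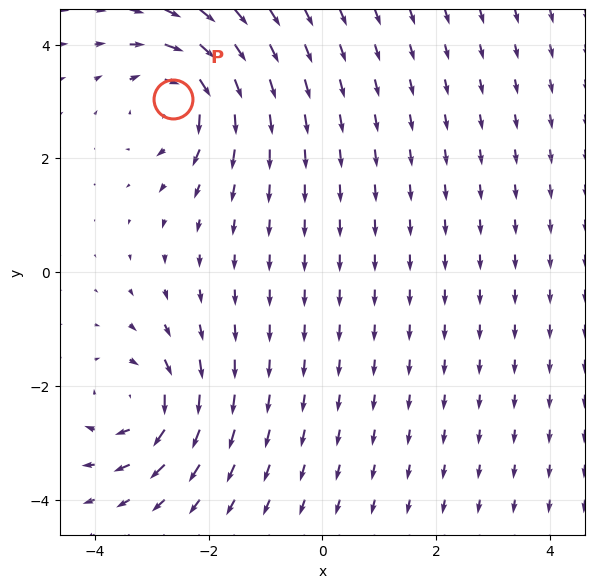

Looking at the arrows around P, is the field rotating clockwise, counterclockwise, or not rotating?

clockwise

Near P at (-2.6, 3.0) the arrows circulate clockwise. The curl (z-component) there is about -5; negative curl means clockwise rotation.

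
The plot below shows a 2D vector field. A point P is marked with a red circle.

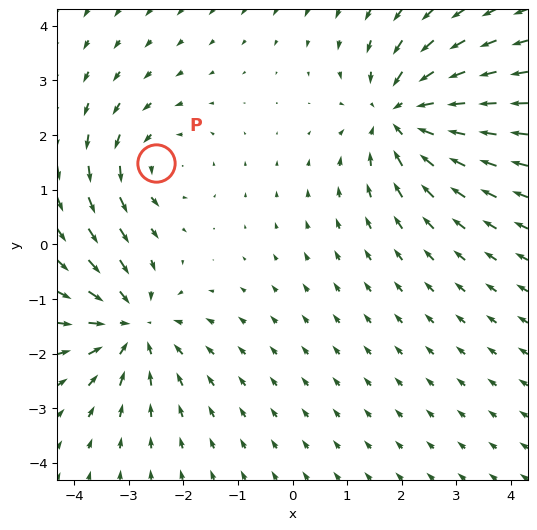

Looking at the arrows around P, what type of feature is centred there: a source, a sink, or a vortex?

vortex

At P (-2.5, 1.5) the arrows circulate counterclockwise. Divergence ≈0, curl about +3 — near-zero divergence with nonzero curl is a vortex.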